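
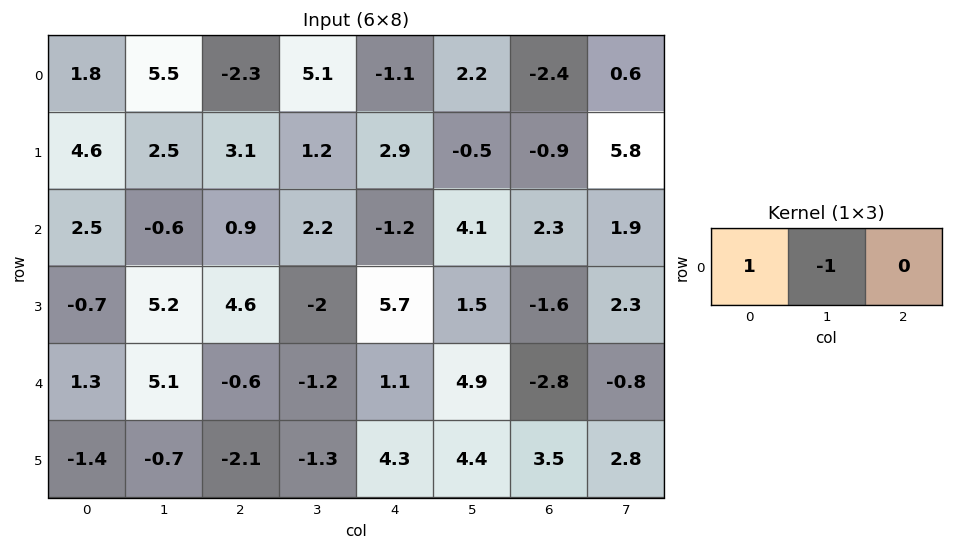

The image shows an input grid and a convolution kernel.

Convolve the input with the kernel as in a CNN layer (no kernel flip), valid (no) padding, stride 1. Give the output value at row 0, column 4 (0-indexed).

The receptive field on the input at this output position is [-1.1 2.2 -2.4]. Elementwise product with the kernel and sum: -1.1·1 + 2.2·-1.

-3.3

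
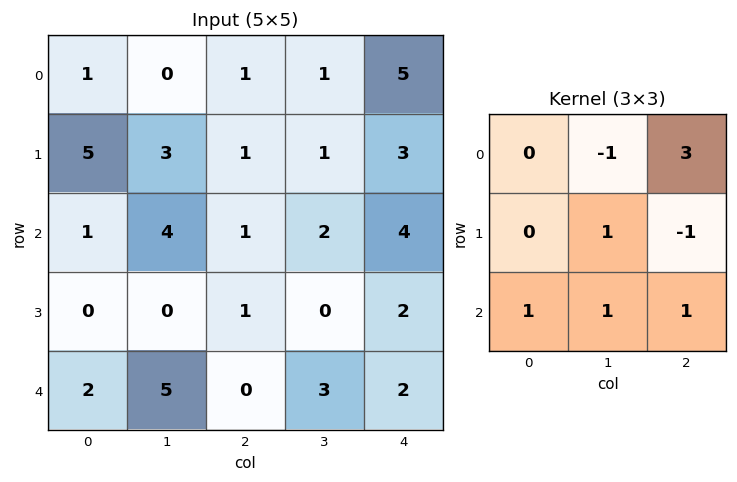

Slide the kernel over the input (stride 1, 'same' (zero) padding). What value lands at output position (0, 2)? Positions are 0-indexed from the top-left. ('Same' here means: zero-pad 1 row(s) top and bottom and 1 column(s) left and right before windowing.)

5

The receptive field on the zero-padded input at this output position is [0 0 0 / 0 1 1 / 3 1 1]. Elementwise product with the kernel and sum: 0·-1 + 0·3 + 1·1 + 1·-1 + 3·1 + 1·1 + 1·1.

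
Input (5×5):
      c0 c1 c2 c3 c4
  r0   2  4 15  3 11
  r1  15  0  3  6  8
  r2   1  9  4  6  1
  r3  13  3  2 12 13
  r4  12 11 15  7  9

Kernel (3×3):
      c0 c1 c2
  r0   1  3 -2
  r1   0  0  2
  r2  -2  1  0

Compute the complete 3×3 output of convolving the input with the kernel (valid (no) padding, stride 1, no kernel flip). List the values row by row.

Output[0,0]: The receptive field on the input at this output position is [2 4 15 / 15 0 3 / 1 9 4]. Elementwise product with the kernel and sum: 2·1 + 4·3 + 15·-2 + 3·2 + 1·-2 + 9·1.
Output[0,1]: The receptive field on the input at this output position is [4 15 3 / 0 3 6 / 9 4 6]. Elementwise product with the kernel and sum: 4·1 + 15·3 + 3·-2 + 6·2 + 9·-2 + 4·1.

-3 41 16
-6 5 15
11 26 23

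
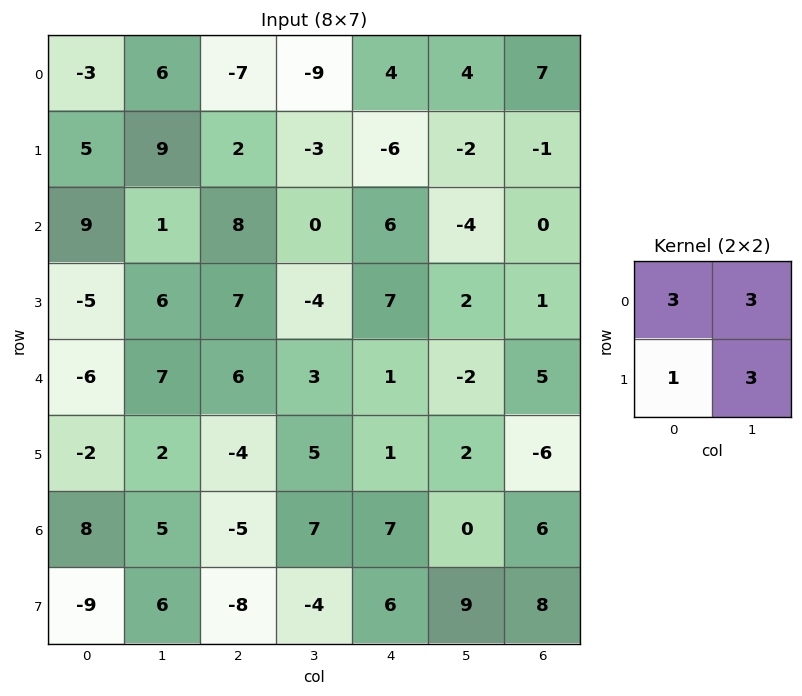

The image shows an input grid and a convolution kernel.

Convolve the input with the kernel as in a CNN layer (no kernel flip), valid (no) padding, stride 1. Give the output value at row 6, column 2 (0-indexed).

The receptive field on the input at this output position is [-5 7 / -8 -4]. Elementwise product with the kernel and sum: -5·3 + 7·3 + -8·1 + -4·3.

-14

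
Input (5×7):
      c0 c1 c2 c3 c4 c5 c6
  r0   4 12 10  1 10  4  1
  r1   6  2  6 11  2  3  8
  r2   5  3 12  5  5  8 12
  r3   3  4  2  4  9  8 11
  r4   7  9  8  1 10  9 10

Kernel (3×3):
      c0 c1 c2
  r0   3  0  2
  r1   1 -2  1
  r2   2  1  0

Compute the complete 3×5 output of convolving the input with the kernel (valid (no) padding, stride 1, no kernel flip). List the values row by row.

53 57 65 36 54
51 22 37 59 49
59 49 66 37 72

Output[0,0]: The receptive field on the input at this output position is [4 12 10 / 6 2 6 / 5 3 12]. Elementwise product with the kernel and sum: 4·3 + 10·2 + 6·1 + 2·-2 + 6·1 + 5·2 + 3·1.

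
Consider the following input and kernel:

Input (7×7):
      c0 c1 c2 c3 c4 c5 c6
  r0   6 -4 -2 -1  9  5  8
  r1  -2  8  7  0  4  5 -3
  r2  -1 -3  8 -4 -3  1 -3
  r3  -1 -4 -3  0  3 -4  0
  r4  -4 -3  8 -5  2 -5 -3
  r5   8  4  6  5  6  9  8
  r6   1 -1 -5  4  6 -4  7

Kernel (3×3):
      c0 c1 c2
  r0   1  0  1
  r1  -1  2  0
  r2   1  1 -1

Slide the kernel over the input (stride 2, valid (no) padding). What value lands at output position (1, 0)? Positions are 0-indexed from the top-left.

-15

The receptive field on the input at this output position is [-1 -3 8 / -1 -4 -3 / -4 -3 8]. Elementwise product with the kernel and sum: -1·1 + 8·1 + -1·-1 + -4·2 + -4·1 + -3·1 + 8·-1.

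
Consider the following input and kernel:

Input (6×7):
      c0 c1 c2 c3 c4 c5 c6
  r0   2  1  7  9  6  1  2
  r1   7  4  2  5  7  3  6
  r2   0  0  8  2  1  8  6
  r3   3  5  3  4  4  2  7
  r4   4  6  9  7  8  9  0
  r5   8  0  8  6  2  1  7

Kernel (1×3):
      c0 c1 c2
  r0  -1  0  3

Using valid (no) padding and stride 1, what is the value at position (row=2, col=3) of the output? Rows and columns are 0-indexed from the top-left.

22

The receptive field on the input at this output position is [2 1 8]. Elementwise product with the kernel and sum: 2·-1 + 8·3.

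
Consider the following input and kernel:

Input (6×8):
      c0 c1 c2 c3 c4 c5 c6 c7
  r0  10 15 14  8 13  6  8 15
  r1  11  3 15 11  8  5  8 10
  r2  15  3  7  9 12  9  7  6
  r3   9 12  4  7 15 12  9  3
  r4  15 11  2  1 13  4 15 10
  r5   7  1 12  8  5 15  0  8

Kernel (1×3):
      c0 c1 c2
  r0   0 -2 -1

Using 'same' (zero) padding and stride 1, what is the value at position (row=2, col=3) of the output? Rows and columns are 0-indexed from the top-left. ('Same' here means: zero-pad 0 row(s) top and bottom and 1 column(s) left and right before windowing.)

The receptive field on the zero-padded input at this output position is [7 9 12]. Elementwise product with the kernel and sum: 9·-2 + 12·-1.

-30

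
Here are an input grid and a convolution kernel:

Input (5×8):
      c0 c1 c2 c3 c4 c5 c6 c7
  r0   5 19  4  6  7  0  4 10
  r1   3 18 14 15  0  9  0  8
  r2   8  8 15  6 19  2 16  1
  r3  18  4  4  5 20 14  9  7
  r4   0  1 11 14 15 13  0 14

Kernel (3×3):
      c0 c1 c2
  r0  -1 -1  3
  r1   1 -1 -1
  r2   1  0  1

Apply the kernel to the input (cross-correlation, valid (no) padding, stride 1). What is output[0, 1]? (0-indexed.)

The receptive field on the input at this output position is [19 4 6 / 18 14 15 / 8 15 6]. Elementwise product with the kernel and sum: 19·-1 + 4·-1 + 6·3 + 18·1 + 14·-1 + 15·-1 + 8·1 + 6·1.

-2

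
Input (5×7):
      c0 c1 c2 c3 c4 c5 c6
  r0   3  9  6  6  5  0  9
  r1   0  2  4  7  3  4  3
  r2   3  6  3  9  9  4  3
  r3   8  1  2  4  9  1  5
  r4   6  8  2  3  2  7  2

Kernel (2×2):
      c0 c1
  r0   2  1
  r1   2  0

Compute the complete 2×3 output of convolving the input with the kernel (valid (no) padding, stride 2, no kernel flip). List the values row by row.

15 26 16
28 19 40

Output[0,0]: The receptive field on the input at this output position is [3 9 / 0 2]. Elementwise product with the kernel and sum: 3·2 + 9·1 + 0·2.
Output[0,1]: The receptive field on the input at this output position is [6 6 / 4 7]. Elementwise product with the kernel and sum: 6·2 + 6·1 + 4·2.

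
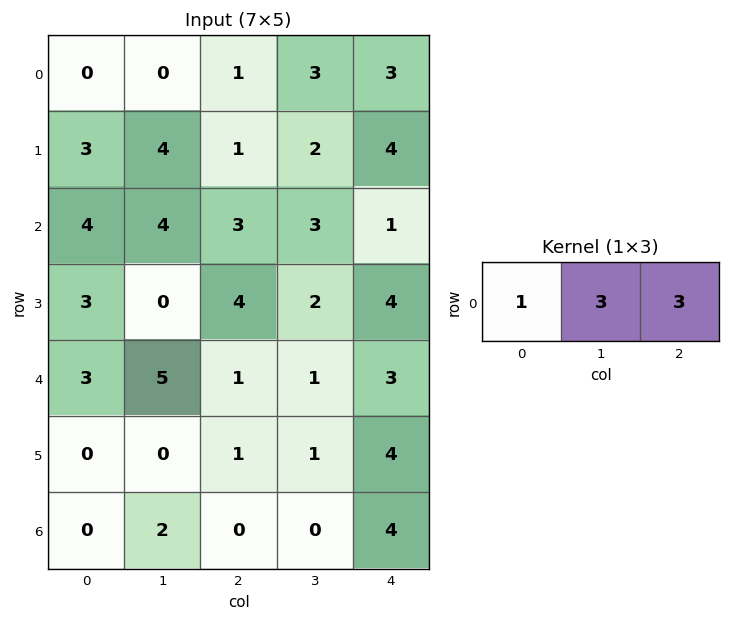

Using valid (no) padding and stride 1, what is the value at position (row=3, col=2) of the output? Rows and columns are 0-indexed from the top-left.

The receptive field on the input at this output position is [4 2 4]. Elementwise product with the kernel and sum: 4·1 + 2·3 + 4·3.

22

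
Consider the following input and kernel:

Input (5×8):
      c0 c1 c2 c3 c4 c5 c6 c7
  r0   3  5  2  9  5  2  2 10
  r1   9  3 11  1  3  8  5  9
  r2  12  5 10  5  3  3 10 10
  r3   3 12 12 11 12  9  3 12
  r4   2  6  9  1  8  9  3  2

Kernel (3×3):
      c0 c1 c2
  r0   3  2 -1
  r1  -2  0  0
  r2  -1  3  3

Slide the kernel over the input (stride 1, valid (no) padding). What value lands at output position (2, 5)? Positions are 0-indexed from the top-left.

7

The receptive field on the input at this output position is [3 10 10 / 9 3 12 / 9 3 2]. Elementwise product with the kernel and sum: 3·3 + 10·2 + 10·-1 + 9·-2 + 9·-1 + 3·3 + 2·3.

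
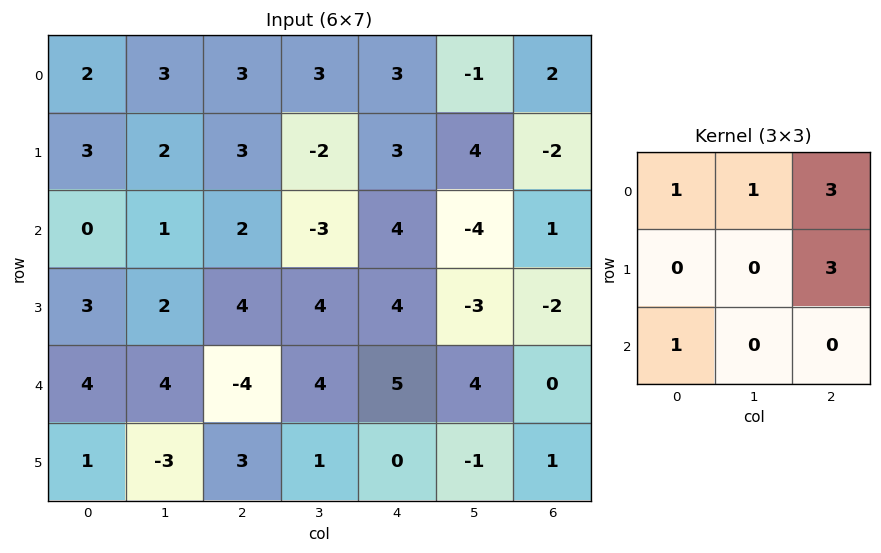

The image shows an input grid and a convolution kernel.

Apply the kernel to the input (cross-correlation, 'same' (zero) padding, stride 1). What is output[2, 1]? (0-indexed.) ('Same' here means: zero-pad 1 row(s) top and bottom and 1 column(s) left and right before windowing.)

23

The receptive field on the zero-padded input at this output position is [3 2 3 / 0 1 2 / 3 2 4]. Elementwise product with the kernel and sum: 3·1 + 2·1 + 3·3 + 2·3 + 3·1.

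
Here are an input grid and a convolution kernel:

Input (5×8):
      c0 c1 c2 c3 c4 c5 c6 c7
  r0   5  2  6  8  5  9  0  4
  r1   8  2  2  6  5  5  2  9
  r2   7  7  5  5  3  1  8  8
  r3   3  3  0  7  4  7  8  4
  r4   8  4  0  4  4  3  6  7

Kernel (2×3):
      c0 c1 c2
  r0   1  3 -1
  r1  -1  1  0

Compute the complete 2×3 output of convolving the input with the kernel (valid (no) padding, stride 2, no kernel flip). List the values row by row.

-1 29 32
23 24 1

Output[0,0]: The receptive field on the input at this output position is [5 2 6 / 8 2 2]. Elementwise product with the kernel and sum: 5·1 + 2·3 + 6·-1 + 8·-1 + 2·1.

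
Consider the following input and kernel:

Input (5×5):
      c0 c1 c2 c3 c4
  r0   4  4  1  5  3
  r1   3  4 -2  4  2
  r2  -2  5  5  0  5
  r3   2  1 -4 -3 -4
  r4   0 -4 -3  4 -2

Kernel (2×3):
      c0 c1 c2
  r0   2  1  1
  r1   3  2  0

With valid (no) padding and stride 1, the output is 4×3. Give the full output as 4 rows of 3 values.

30 22 12
12 35 17
14 10 -3
-7 -23 -16

Output[0,0]: The receptive field on the input at this output position is [4 4 1 / 3 4 -2]. Elementwise product with the kernel and sum: 4·2 + 4·1 + 1·1 + 3·3 + 4·2.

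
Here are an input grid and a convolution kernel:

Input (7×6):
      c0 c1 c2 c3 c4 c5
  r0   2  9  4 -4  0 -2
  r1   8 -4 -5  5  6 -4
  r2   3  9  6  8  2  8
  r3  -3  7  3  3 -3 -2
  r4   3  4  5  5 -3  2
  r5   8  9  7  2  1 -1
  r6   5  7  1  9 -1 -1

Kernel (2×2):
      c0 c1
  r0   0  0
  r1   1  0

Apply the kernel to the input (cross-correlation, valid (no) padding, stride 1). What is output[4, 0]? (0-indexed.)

The receptive field on the input at this output position is [3 4 / 8 9]. Elementwise product with the kernel and sum: 8·1.

8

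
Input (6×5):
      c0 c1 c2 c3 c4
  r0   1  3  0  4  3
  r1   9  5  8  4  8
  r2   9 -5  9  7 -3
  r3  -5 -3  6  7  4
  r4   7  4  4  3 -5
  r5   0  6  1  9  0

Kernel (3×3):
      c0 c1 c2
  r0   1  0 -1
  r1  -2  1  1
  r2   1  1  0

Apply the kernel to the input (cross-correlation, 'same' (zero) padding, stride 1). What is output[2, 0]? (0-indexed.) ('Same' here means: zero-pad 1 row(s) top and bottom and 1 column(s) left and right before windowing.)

-6

The receptive field on the zero-padded input at this output position is [0 9 5 / 0 9 -5 / 0 -5 -3]. Elementwise product with the kernel and sum: 0·1 + 5·-1 + 0·-2 + 9·1 + -5·1 + 0·1 + -5·1.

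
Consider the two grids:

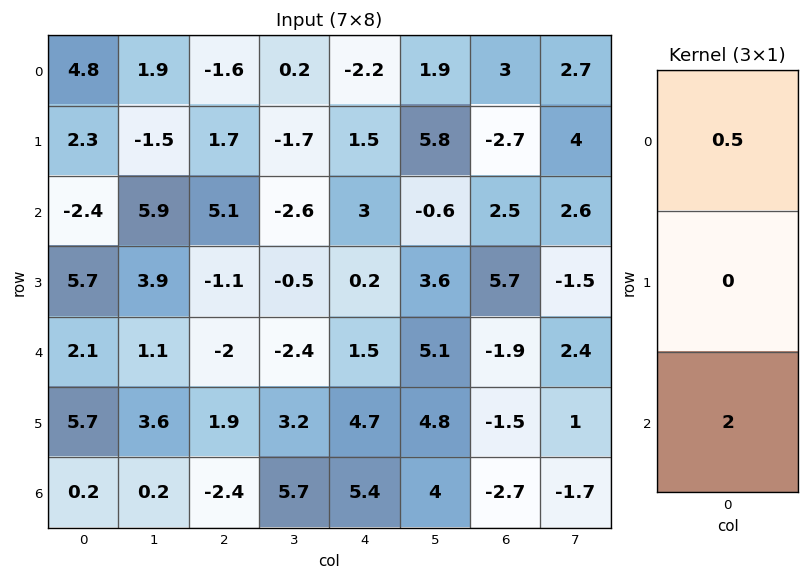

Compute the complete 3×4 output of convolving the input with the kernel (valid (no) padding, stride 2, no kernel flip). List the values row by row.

Output[0,0]: The receptive field on the input at this output position is [4.8 / 2.3 / -2.4]. Elementwise product with the kernel and sum: 4.8·0.5 + -2.4·2.
Output[0,1]: The receptive field on the input at this output position is [-1.6 / 1.7 / 5.1]. Elementwise product with the kernel and sum: -1.6·0.5 + 5.1·2.

-2.4 9.4 4.9 6.5
3 -1.45 4.5 -2.55
1.45 -5.8 11.55 -6.35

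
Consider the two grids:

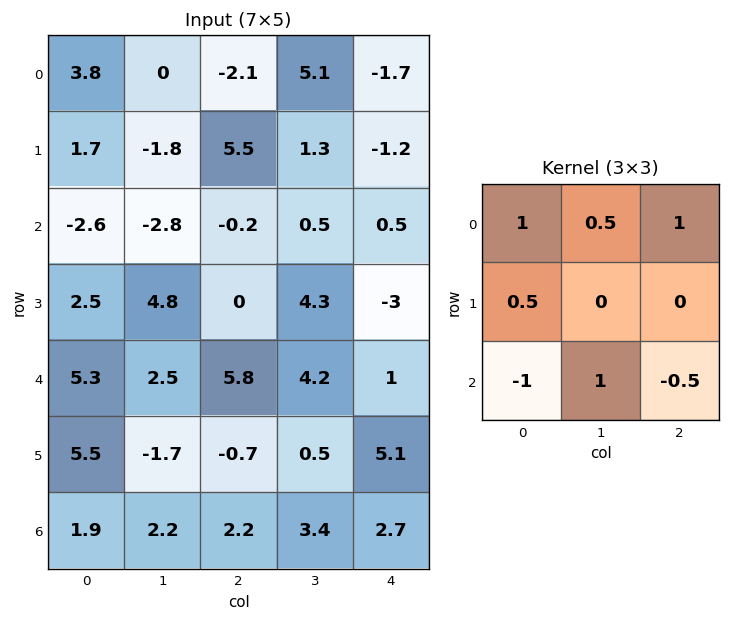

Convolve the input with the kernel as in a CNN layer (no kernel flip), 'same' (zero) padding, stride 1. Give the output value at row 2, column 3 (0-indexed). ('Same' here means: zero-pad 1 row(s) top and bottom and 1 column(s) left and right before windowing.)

The receptive field on the zero-padded input at this output position is [5.5 1.3 -1.2 / -0.2 0.5 0.5 / 0 4.3 -3]. Elementwise product with the kernel and sum: 5.5·1 + 1.3·0.5 + -1.2·1 + -0.2·0.5 + 0·-1 + 4.3·1 + -3·-0.5.

10.65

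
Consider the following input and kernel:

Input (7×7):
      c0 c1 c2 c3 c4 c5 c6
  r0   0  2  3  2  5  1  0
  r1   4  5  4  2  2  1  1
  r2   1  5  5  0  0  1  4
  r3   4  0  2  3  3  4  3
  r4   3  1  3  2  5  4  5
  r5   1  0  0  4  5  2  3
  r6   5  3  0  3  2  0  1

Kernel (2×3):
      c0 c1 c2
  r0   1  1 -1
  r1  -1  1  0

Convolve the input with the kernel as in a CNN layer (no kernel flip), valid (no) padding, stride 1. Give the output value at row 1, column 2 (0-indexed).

-1

The receptive field on the input at this output position is [4 2 2 / 5 0 0]. Elementwise product with the kernel and sum: 4·1 + 2·1 + 2·-1 + 5·-1 + 0·1.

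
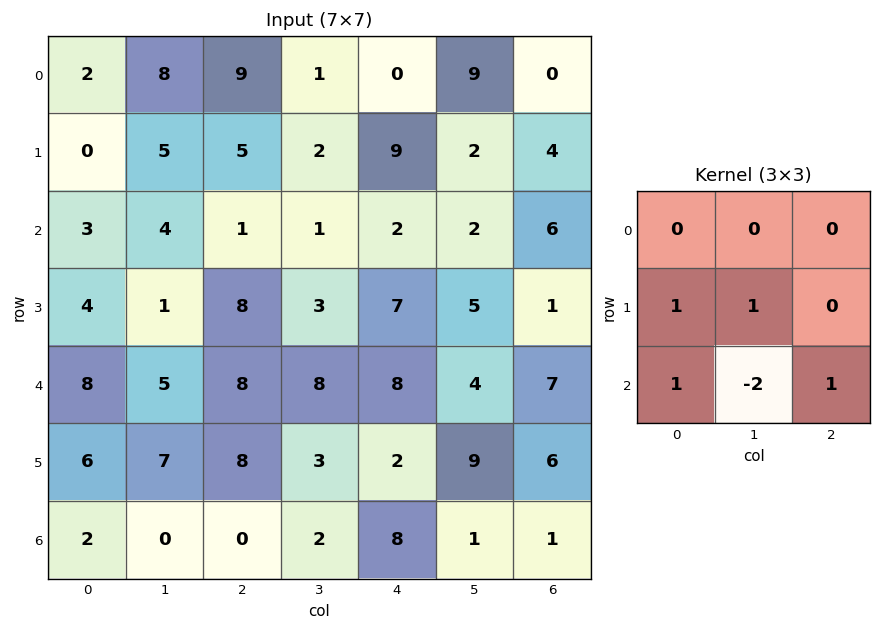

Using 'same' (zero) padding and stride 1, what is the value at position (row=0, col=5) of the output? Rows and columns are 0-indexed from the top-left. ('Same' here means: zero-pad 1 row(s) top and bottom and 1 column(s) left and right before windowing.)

The receptive field on the zero-padded input at this output position is [0 0 0 / 0 9 0 / 9 2 4]. Elementwise product with the kernel and sum: 0·1 + 9·1 + 9·1 + 2·-2 + 4·1.

18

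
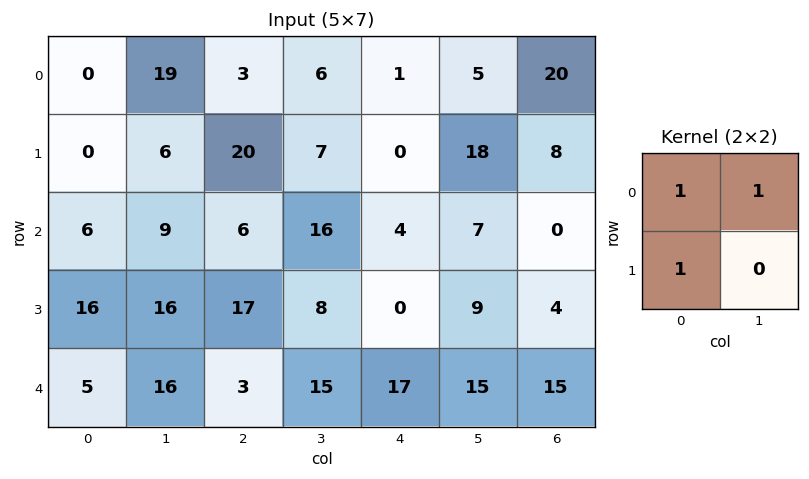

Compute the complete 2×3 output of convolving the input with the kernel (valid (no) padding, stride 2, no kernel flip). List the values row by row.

Output[0,0]: The receptive field on the input at this output position is [0 19 / 0 6]. Elementwise product with the kernel and sum: 0·1 + 19·1 + 0·1.
Output[0,1]: The receptive field on the input at this output position is [3 6 / 20 7]. Elementwise product with the kernel and sum: 3·1 + 6·1 + 20·1.

19 29 6
31 39 11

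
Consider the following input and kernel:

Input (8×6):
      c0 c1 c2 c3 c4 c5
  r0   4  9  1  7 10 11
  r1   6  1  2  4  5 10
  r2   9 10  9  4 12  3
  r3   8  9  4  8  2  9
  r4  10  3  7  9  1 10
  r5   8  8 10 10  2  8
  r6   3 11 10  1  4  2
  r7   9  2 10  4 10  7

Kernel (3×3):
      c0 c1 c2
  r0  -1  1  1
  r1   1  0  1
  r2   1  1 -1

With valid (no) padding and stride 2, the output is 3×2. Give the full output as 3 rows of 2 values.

Output[0,0]: The receptive field on the input at this output position is [4 9 1 / 6 1 2 / 9 10 9]. Elementwise product with the kernel and sum: 4·-1 + 9·1 + 1·1 + 6·1 + 2·1 + 9·1 + 10·1 + 9·-1.

24 24
28 28
22 22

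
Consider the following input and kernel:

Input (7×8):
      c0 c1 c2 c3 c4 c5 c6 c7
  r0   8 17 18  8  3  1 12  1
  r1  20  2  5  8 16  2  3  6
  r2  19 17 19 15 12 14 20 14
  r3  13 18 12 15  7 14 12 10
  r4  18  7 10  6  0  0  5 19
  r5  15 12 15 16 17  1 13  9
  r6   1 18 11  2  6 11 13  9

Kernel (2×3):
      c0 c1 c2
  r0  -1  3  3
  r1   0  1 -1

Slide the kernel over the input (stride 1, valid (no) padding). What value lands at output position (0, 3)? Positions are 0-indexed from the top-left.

18

The receptive field on the input at this output position is [8 3 1 / 8 16 2]. Elementwise product with the kernel and sum: 8·-1 + 3·3 + 1·3 + 16·1 + 2·-1.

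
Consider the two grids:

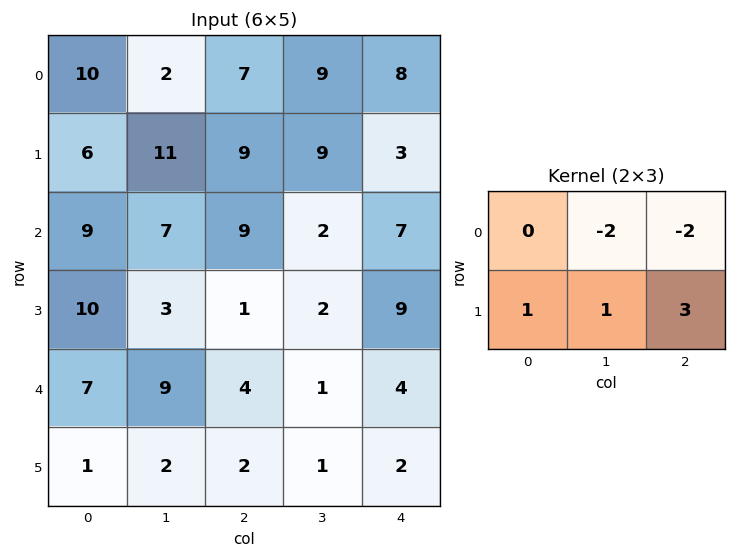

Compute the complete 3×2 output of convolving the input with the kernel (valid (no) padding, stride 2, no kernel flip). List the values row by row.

Output[0,0]: The receptive field on the input at this output position is [10 2 7 / 6 11 9]. Elementwise product with the kernel and sum: 2·-2 + 7·-2 + 6·1 + 11·1 + 9·3.
Output[0,1]: The receptive field on the input at this output position is [7 9 8 / 9 9 3]. Elementwise product with the kernel and sum: 9·-2 + 8·-2 + 9·1 + 9·1 + 3·3.

26 -7
-16 12
-17 -1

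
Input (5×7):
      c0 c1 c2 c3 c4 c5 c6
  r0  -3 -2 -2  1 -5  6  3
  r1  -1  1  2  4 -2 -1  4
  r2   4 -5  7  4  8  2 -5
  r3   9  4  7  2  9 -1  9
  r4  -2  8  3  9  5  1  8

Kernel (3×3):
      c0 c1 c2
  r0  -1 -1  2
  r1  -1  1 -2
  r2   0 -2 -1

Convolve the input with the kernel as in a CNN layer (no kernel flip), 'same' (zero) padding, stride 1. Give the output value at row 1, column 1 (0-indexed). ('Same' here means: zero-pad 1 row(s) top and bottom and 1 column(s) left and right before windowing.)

The receptive field on the zero-padded input at this output position is [-3 -2 -2 / -1 1 2 / 4 -5 7]. Elementwise product with the kernel and sum: -3·-1 + -2·-1 + -2·2 + -1·-1 + 1·1 + 2·-2 + -5·-2 + 7·-1.

2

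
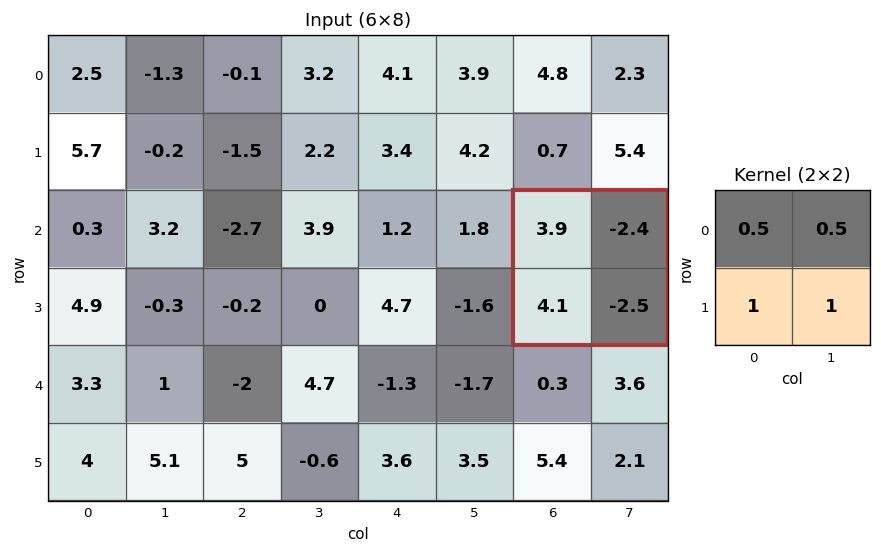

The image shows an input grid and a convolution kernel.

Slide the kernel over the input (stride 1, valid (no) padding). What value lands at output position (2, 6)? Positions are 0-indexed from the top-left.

2.35

The receptive field on the input at this output position is [3.9 -2.4 / 4.1 -2.5]. Elementwise product with the kernel and sum: 3.9·0.5 + -2.4·0.5 + 4.1·1 + -2.5·1.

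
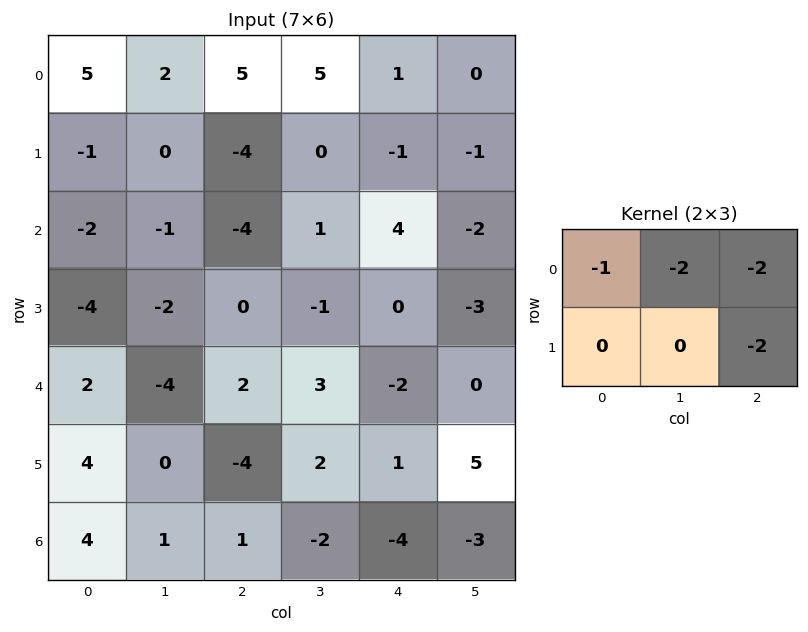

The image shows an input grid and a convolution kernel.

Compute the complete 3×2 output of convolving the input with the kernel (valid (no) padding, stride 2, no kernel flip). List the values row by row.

-11 -15
12 -6
10 -6

Output[0,0]: The receptive field on the input at this output position is [5 2 5 / -1 0 -4]. Elementwise product with the kernel and sum: 5·-1 + 2·-2 + 5·-2 + -4·-2.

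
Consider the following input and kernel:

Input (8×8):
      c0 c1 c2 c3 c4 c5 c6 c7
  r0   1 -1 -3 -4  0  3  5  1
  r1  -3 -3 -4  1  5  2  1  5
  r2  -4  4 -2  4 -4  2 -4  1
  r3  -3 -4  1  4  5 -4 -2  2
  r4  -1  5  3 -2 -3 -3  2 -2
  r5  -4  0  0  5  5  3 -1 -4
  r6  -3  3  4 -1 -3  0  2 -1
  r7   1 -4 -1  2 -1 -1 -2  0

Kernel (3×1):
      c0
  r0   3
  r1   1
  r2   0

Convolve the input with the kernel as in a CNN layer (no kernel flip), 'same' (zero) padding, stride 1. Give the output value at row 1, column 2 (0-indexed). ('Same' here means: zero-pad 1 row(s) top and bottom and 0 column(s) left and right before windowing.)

The receptive field on the zero-padded input at this output position is [-3 / -4 / -2]. Elementwise product with the kernel and sum: -3·3 + -4·1.

-13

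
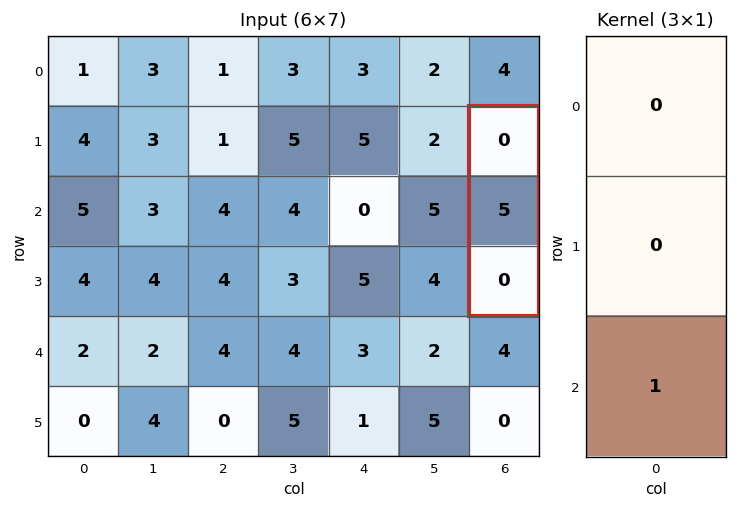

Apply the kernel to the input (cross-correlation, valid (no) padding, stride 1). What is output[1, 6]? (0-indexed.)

0

The receptive field on the input at this output position is [0 / 5 / 0]. Elementwise product with the kernel and sum: 0·1.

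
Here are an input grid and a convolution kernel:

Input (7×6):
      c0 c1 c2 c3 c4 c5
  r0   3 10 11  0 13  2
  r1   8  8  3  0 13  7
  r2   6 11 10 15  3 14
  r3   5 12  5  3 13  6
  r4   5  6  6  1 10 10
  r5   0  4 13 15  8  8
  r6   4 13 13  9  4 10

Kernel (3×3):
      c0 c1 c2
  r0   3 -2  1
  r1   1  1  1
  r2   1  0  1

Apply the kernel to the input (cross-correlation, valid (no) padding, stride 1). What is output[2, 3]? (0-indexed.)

86

The receptive field on the input at this output position is [15 3 14 / 3 13 6 / 1 10 10]. Elementwise product with the kernel and sum: 15·3 + 3·-2 + 14·1 + 3·1 + 13·1 + 6·1 + 1·1 + 10·1.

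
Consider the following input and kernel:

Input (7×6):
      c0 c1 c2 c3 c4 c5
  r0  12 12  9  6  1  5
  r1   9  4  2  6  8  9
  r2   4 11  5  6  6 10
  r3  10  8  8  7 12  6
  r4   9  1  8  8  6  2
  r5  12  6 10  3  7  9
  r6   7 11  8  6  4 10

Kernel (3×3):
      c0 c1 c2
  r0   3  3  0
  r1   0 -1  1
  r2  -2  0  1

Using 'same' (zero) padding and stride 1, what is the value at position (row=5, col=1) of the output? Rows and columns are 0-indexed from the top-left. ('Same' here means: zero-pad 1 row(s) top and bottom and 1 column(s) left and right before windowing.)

28

The receptive field on the zero-padded input at this output position is [9 1 8 / 12 6 10 / 7 11 8]. Elementwise product with the kernel and sum: 9·3 + 1·3 + 6·-1 + 10·1 + 7·-2 + 8·1.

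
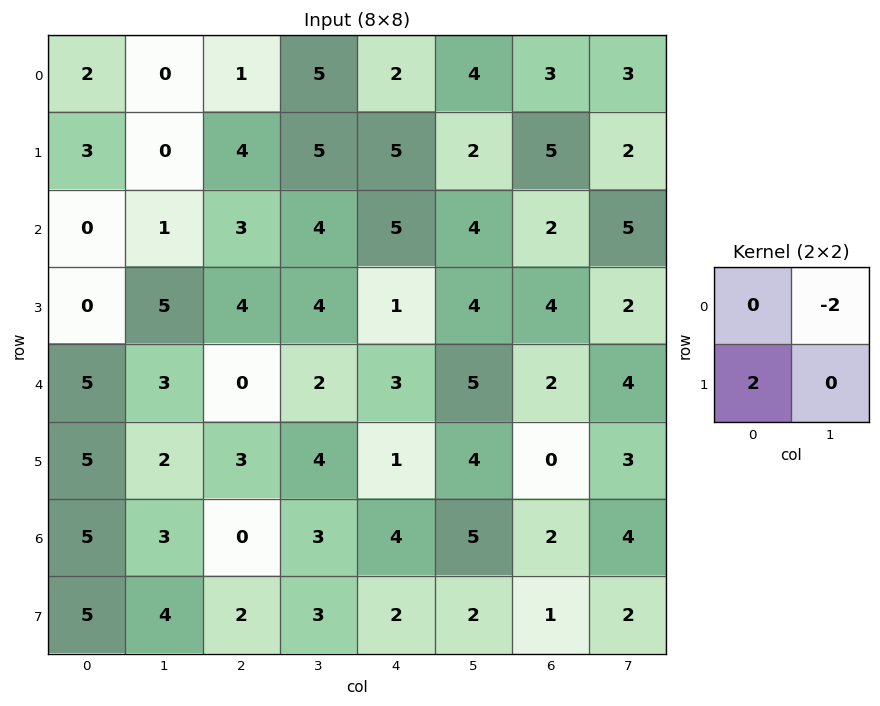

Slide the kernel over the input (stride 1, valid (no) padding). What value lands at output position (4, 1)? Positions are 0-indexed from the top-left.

4

The receptive field on the input at this output position is [3 0 / 2 3]. Elementwise product with the kernel and sum: 0·-2 + 2·2.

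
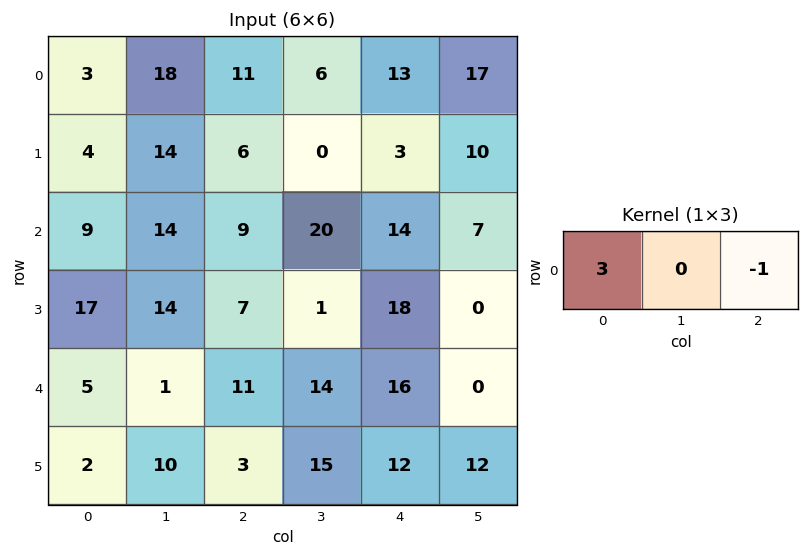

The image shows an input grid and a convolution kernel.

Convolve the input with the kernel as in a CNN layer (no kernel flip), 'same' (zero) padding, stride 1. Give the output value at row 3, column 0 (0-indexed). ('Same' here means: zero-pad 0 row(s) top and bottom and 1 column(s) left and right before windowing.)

-14

The receptive field on the zero-padded input at this output position is [0 17 14]. Elementwise product with the kernel and sum: 0·3 + 14·-1.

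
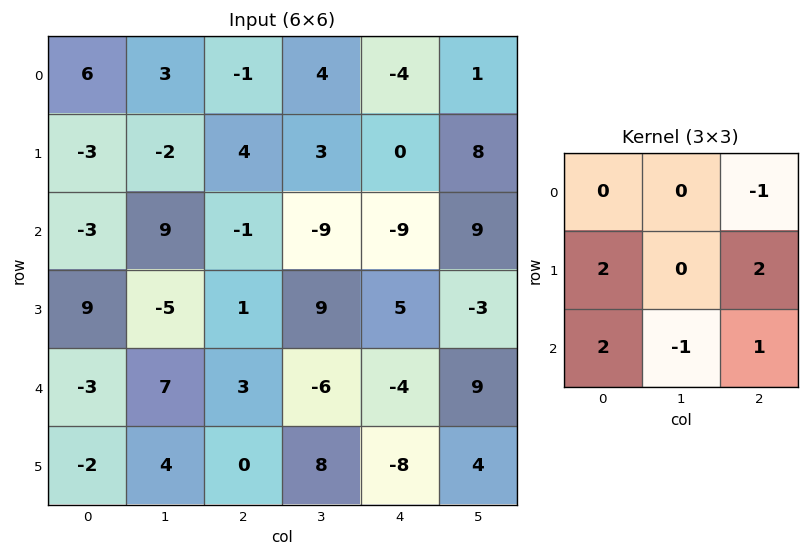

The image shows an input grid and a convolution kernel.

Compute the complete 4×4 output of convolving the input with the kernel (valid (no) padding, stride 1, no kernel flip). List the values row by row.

Output[0,0]: The receptive field on the input at this output position is [6 3 -1 / -3 -2 4 / -3 9 -1]. Elementwise product with the kernel and sum: -1·-1 + -3·2 + 4·2 + -3·2 + 9·-1 + -1·1.
Output[0,1]: The receptive field on the input at this output position is [3 -1 4 / -2 4 3 / 9 -1 -9]. Elementwise product with the kernel and sum: 4·-1 + -2·2 + 3·2 + 9·2 + -1·-1 + -9·1.

-13 8 10 21
12 -5 -22 2
11 22 29 4
-9 9 -23 37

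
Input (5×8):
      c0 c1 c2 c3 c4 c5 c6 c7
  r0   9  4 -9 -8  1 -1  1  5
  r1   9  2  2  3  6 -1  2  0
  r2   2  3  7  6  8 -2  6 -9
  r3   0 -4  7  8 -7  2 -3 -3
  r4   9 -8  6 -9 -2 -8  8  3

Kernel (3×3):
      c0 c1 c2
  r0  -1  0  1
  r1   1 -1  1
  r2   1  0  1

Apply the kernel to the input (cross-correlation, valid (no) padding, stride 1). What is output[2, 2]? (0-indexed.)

The receptive field on the input at this output position is [7 6 8 / 7 8 -7 / 6 -9 -2]. Elementwise product with the kernel and sum: 7·-1 + 8·1 + 7·1 + 8·-1 + -7·1 + 6·1 + -2·1.

-3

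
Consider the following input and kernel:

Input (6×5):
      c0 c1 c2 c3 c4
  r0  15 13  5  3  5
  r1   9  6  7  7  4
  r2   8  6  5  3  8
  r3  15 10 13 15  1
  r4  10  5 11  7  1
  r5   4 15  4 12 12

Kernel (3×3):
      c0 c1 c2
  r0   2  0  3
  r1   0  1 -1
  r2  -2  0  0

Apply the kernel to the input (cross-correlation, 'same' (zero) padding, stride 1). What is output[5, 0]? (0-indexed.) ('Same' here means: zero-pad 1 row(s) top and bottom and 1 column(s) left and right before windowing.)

4

The receptive field on the zero-padded input at this output position is [0 10 5 / 0 4 15 / 0 0 0]. Elementwise product with the kernel and sum: 0·2 + 5·3 + 4·1 + 15·-1 + 0·-2.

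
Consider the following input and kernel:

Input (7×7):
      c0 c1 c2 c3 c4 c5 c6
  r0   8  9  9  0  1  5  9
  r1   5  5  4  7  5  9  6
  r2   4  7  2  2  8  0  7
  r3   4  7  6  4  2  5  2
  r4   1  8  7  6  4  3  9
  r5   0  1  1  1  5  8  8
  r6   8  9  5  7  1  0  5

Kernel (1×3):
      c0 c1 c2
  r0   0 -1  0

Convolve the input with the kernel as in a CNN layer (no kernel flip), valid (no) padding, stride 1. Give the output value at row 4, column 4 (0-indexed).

-3

The receptive field on the input at this output position is [4 3 9]. Elementwise product with the kernel and sum: 3·-1.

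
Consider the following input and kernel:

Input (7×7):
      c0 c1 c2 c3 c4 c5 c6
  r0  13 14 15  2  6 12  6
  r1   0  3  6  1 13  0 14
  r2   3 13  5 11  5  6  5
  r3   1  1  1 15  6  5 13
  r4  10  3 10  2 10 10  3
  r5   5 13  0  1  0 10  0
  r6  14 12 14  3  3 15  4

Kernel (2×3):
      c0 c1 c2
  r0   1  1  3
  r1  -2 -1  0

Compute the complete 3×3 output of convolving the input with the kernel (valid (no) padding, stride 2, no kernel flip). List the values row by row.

69 22 10
28 14 9
20 41 19

Output[0,0]: The receptive field on the input at this output position is [13 14 15 / 0 3 6]. Elementwise product with the kernel and sum: 13·1 + 14·1 + 15·3 + 0·-2 + 3·-1.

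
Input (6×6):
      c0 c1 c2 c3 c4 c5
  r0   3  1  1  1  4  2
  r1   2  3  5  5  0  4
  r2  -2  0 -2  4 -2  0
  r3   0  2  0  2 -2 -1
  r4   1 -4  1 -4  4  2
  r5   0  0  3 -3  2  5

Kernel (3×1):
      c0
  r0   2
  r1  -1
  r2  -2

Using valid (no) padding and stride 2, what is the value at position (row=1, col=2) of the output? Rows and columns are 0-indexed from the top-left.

The receptive field on the input at this output position is [-2 / -2 / 4]. Elementwise product with the kernel and sum: -2·2 + -2·-1 + 4·-2.

-10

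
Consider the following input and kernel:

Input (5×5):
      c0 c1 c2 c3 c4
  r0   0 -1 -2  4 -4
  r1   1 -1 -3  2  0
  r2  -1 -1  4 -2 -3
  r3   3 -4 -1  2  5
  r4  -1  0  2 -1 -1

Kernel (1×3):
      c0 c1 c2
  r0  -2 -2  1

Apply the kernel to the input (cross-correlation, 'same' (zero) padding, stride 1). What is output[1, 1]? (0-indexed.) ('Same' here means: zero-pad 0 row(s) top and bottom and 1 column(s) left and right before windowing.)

The receptive field on the zero-padded input at this output position is [1 -1 -3]. Elementwise product with the kernel and sum: 1·-2 + -1·-2 + -3·1.

-3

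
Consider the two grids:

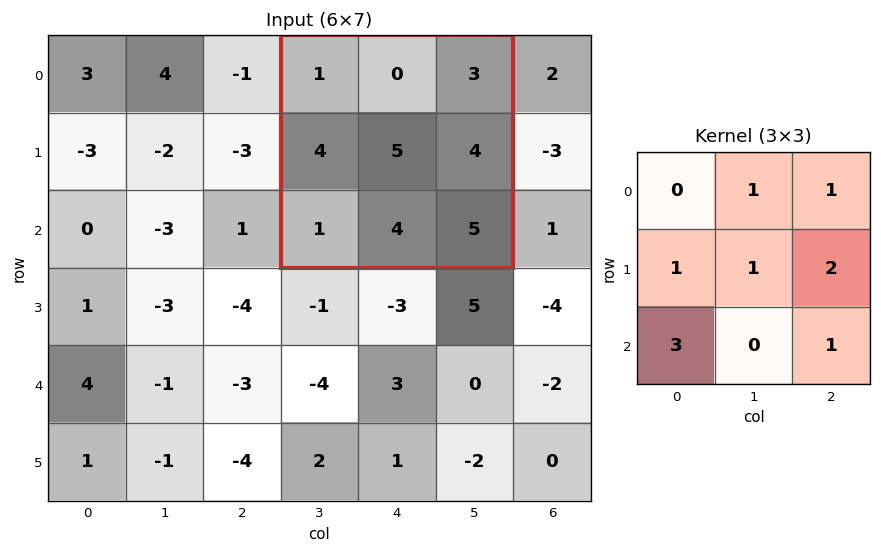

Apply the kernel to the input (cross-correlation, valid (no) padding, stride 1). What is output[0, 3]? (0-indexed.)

28

The receptive field on the input at this output position is [1 0 3 / 4 5 4 / 1 4 5]. Elementwise product with the kernel and sum: 0·1 + 3·1 + 4·1 + 5·1 + 4·2 + 1·3 + 5·1.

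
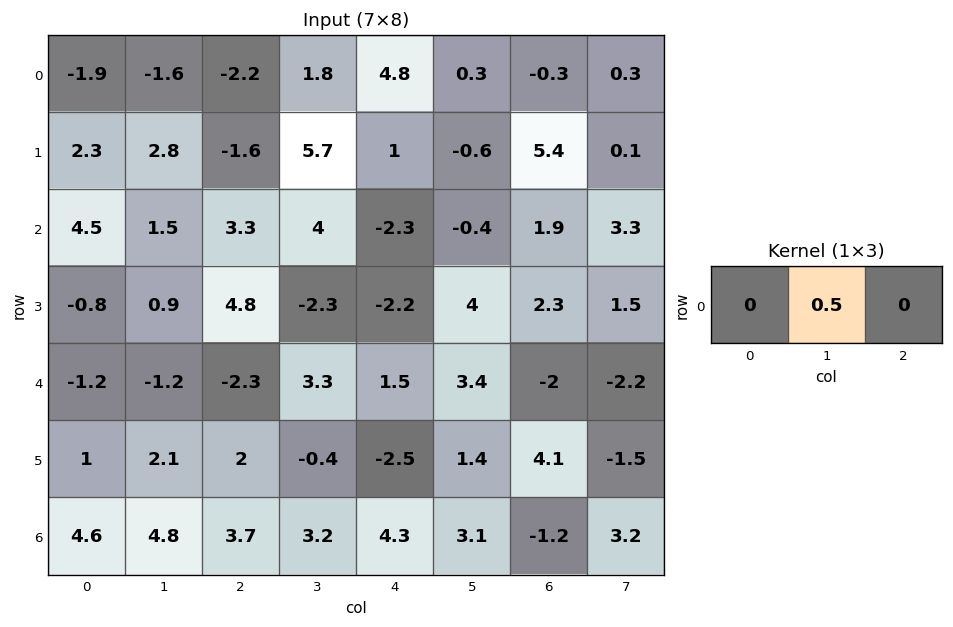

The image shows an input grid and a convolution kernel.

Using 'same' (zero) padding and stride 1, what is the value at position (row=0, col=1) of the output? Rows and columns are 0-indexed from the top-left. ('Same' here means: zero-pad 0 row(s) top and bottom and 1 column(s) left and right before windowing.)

The receptive field on the zero-padded input at this output position is [-1.9 -1.6 -2.2]. Elementwise product with the kernel and sum: -1.6·0.5.

-0.8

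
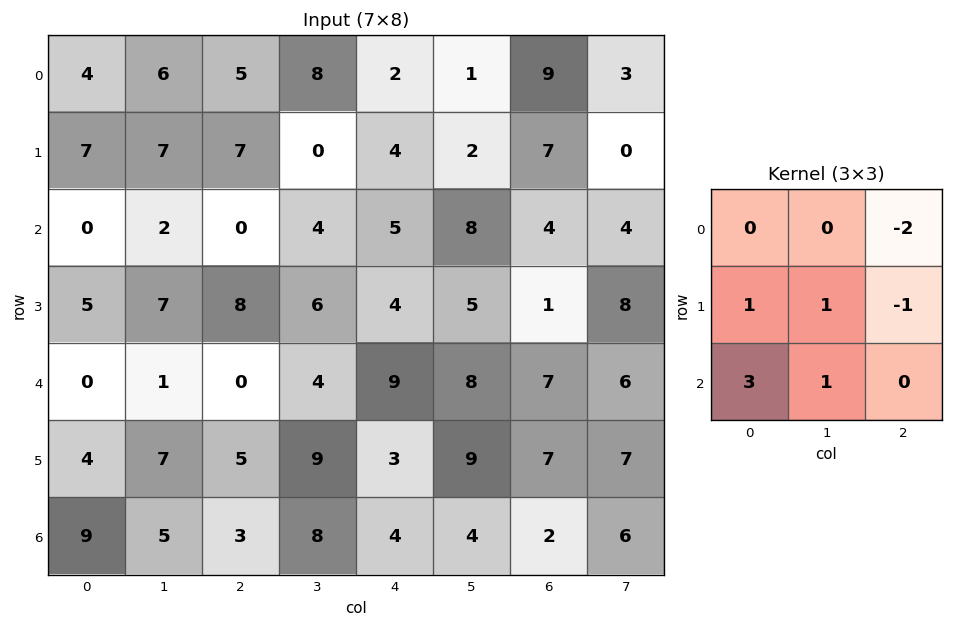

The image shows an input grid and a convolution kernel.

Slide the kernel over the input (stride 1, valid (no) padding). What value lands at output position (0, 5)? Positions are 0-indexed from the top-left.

31

The receptive field on the input at this output position is [1 9 3 / 2 7 0 / 8 4 4]. Elementwise product with the kernel and sum: 3·-2 + 2·1 + 7·1 + 0·-1 + 8·3 + 4·1.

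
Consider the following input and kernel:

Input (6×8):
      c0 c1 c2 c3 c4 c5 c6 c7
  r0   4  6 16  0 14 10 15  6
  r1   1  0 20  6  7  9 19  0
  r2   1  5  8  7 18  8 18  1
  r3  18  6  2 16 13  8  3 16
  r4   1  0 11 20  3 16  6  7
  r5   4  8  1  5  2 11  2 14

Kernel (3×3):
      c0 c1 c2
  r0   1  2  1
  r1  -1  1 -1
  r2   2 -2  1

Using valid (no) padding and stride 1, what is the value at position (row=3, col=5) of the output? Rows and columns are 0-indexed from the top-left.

The receptive field on the input at this output position is [8 3 16 / 16 6 7 / 11 2 14]. Elementwise product with the kernel and sum: 8·1 + 3·2 + 16·1 + 16·-1 + 6·1 + 7·-1 + 11·2 + 2·-2 + 14·1.

45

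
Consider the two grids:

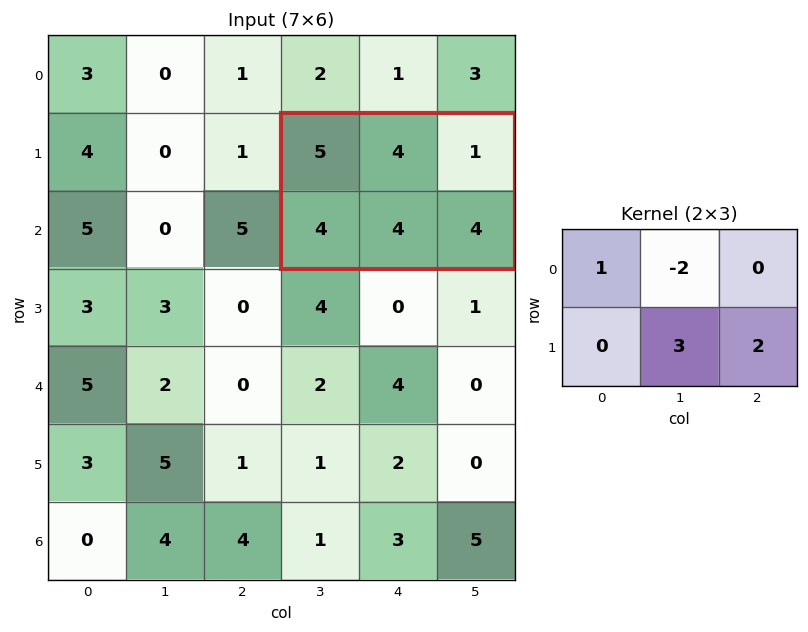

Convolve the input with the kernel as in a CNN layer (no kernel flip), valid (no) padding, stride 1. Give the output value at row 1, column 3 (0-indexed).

17

The receptive field on the input at this output position is [5 4 1 / 4 4 4]. Elementwise product with the kernel and sum: 5·1 + 4·-2 + 4·3 + 4·2.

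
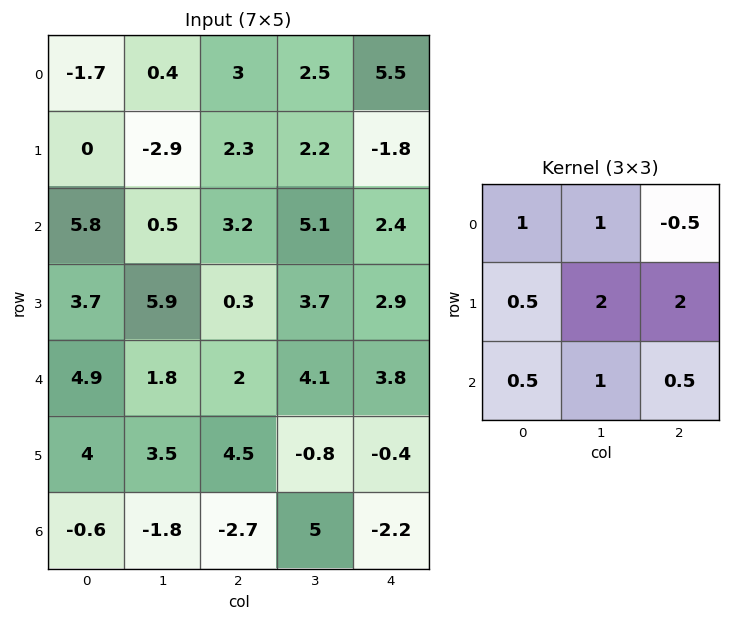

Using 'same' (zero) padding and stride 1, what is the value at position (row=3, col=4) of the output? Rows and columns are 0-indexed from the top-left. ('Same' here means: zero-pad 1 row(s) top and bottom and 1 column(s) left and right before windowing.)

The receptive field on the zero-padded input at this output position is [5.1 2.4 0 / 3.7 2.9 0 / 4.1 3.8 0]. Elementwise product with the kernel and sum: 5.1·1 + 2.4·1 + 0·-0.5 + 3.7·0.5 + 2.9·2 + 0·2 + 4.1·0.5 + 3.8·1 + 0·0.5.

21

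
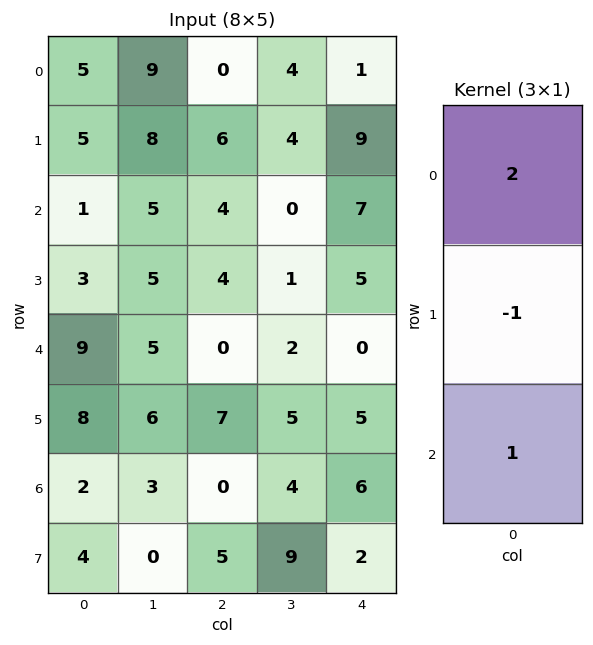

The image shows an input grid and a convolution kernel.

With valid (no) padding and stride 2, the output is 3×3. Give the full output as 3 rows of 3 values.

Output[0,0]: The receptive field on the input at this output position is [5 / 5 / 1]. Elementwise product with the kernel and sum: 5·2 + 5·-1 + 1·1.

6 -2 0
8 4 9
12 -7 1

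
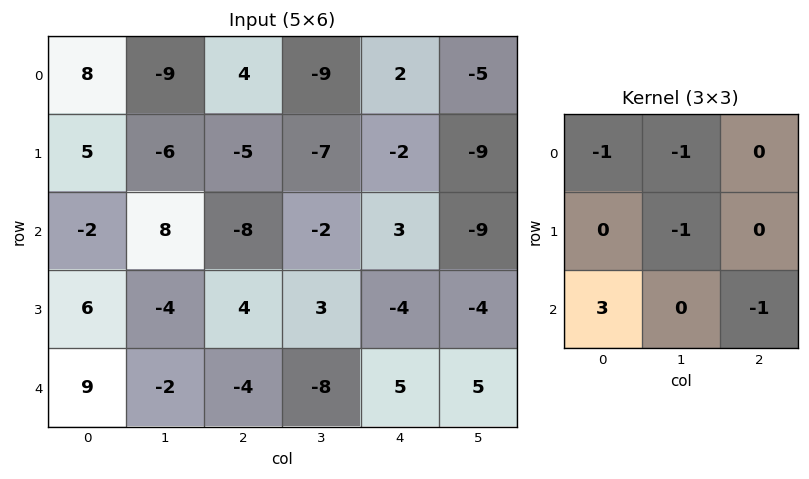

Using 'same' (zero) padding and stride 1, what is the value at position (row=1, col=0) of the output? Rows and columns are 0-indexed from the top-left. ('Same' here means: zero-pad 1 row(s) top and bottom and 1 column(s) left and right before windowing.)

-21

The receptive field on the zero-padded input at this output position is [0 8 -9 / 0 5 -6 / 0 -2 8]. Elementwise product with the kernel and sum: 0·-1 + 8·-1 + 5·-1 + 0·3 + 8·-1.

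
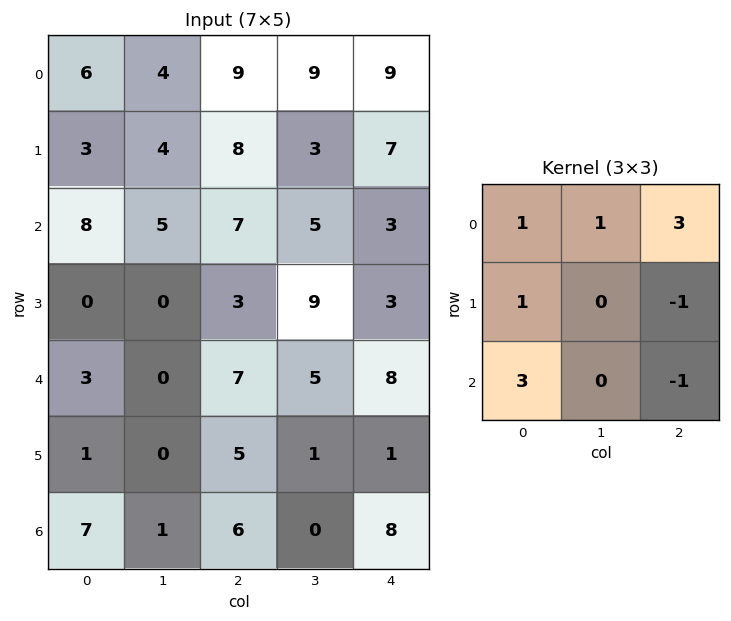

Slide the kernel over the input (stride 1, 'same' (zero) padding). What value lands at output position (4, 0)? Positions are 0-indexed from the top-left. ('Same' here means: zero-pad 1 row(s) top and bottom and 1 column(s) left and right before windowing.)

0

The receptive field on the zero-padded input at this output position is [0 0 0 / 0 3 0 / 0 1 0]. Elementwise product with the kernel and sum: 0·1 + 0·1 + 0·3 + 0·1 + 0·-1 + 0·3 + 0·-1.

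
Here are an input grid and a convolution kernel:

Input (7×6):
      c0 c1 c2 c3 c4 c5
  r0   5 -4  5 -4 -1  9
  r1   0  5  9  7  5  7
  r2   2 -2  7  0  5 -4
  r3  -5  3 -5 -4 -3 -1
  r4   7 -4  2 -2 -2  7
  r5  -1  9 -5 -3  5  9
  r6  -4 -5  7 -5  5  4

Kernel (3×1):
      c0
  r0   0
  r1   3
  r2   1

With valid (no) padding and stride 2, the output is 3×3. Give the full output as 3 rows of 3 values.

2 34 20
-8 -13 -11
-7 -8 20

Output[0,0]: The receptive field on the input at this output position is [5 / 0 / 2]. Elementwise product with the kernel and sum: 0·3 + 2·1.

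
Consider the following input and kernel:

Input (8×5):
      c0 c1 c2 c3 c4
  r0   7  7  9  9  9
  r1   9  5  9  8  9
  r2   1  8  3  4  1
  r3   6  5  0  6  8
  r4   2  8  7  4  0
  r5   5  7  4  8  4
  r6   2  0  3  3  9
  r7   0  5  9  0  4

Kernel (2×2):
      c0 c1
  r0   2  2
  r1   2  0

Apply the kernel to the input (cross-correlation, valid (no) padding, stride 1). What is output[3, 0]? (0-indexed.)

26

The receptive field on the input at this output position is [6 5 / 2 8]. Elementwise product with the kernel and sum: 6·2 + 5·2 + 2·2.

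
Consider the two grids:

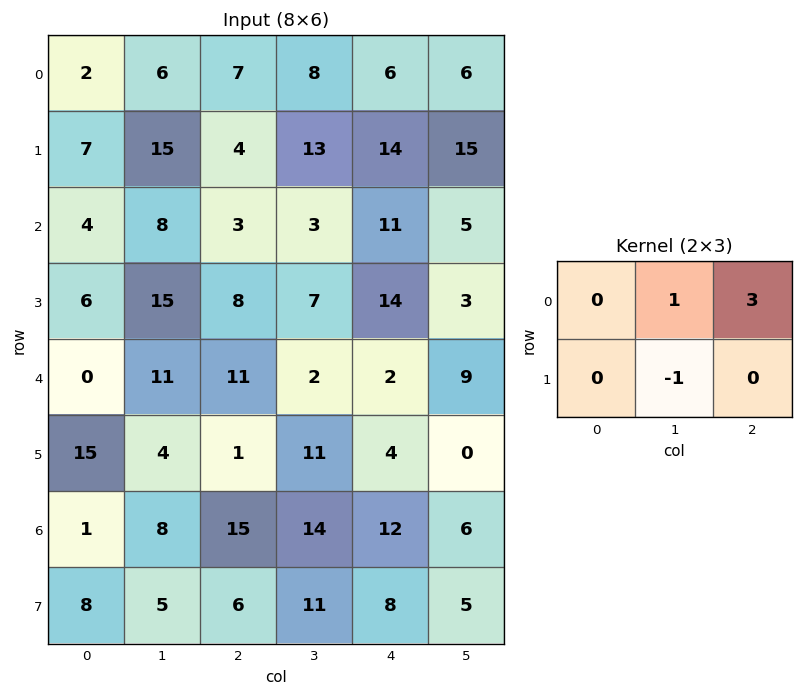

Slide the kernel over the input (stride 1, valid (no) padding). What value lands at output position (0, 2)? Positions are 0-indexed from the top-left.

13

The receptive field on the input at this output position is [7 8 6 / 4 13 14]. Elementwise product with the kernel and sum: 8·1 + 6·3 + 13·-1.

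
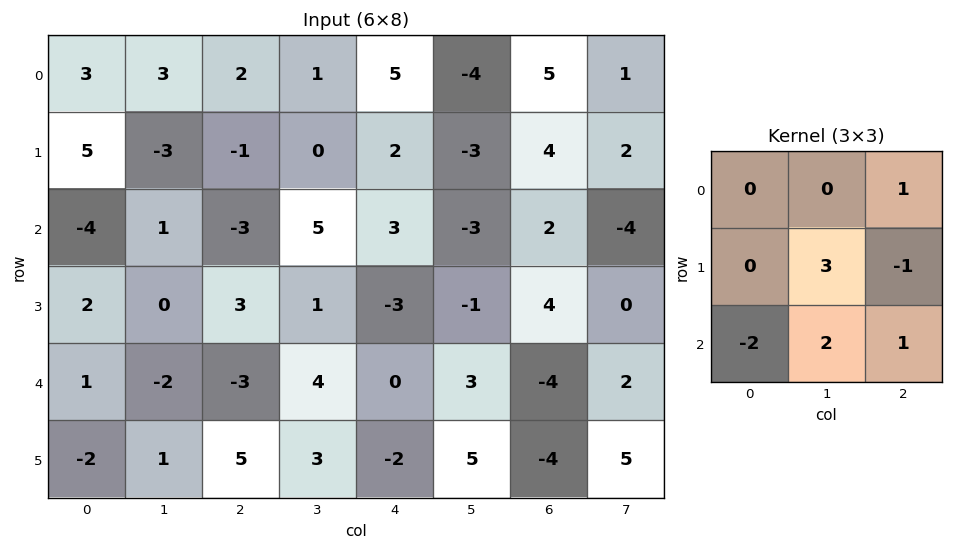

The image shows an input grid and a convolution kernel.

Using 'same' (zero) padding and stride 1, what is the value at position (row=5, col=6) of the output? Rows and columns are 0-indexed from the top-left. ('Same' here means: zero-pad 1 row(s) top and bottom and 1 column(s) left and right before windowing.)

The receptive field on the zero-padded input at this output position is [3 -4 2 / 5 -4 5 / 0 0 0]. Elementwise product with the kernel and sum: 2·1 + -4·3 + 5·-1 + 0·-2 + 0·2 + 0·1.

-15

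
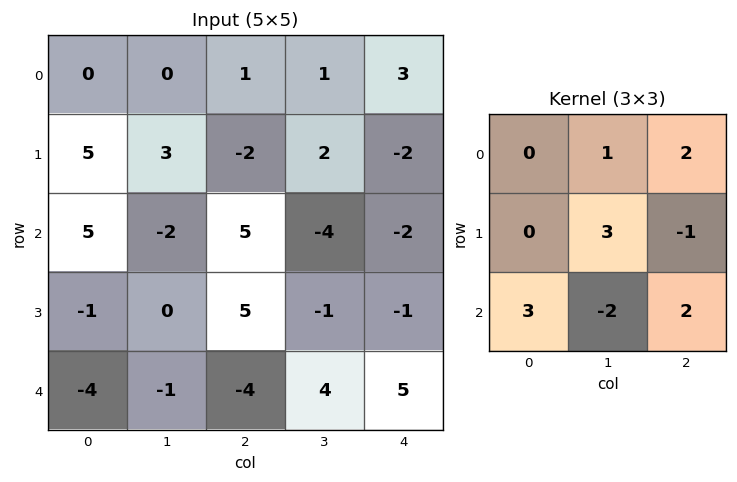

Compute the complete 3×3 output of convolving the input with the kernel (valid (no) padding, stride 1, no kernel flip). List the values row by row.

Output[0,0]: The receptive field on the input at this output position is [0 0 1 / 5 3 -2 / 5 -2 5]. Elementwise product with the kernel and sum: 0·1 + 1·2 + 3·3 + -2·-1 + 5·3 + -2·-2 + 5·2.
Output[0,1]: The receptive field on the input at this output position is [0 1 1 / 3 -2 2 / -2 5 -4]. Elementwise product with the kernel and sum: 1·1 + 1·2 + -2·3 + 2·-1 + -2·3 + 5·-2 + -4·2.

42 -29 34
-5 9 3
-15 26 -20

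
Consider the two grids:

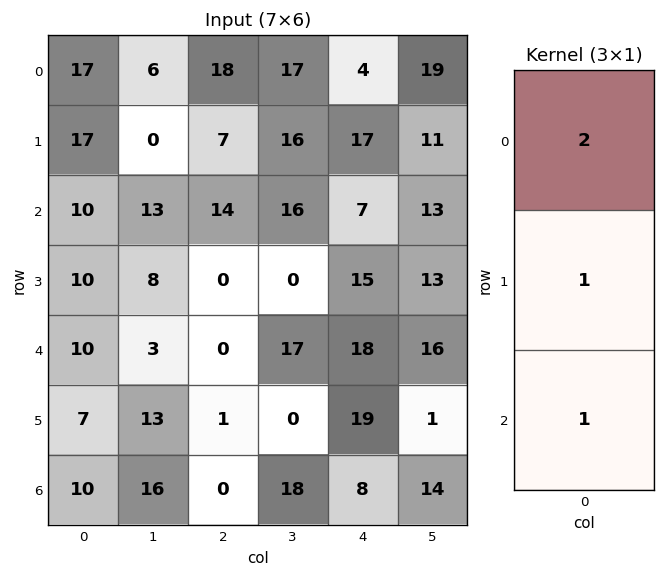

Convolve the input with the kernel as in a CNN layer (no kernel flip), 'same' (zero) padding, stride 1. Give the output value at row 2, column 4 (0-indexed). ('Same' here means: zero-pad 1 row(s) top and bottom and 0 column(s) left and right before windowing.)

56

The receptive field on the zero-padded input at this output position is [17 / 7 / 15]. Elementwise product with the kernel and sum: 17·2 + 7·1 + 15·1.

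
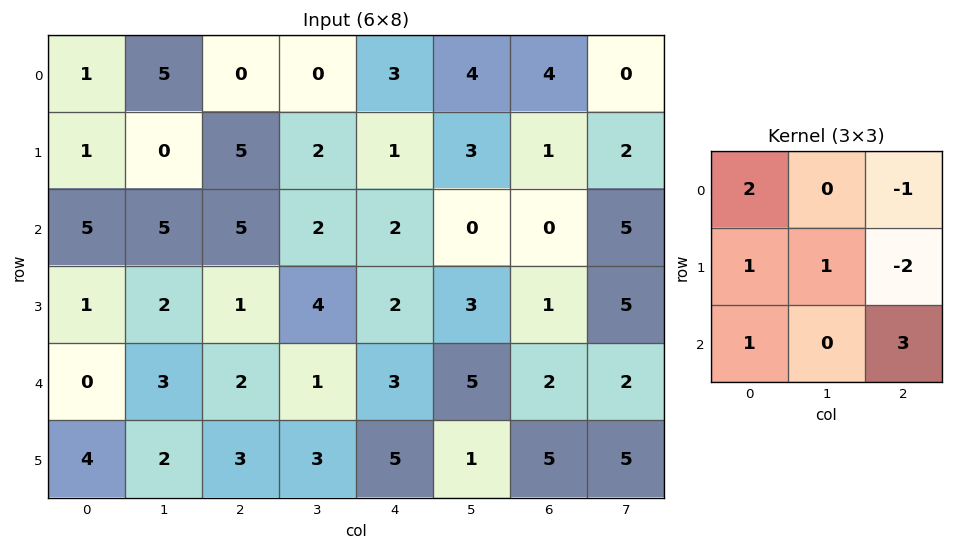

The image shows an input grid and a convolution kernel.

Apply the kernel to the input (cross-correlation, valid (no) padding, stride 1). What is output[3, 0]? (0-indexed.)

13

The receptive field on the input at this output position is [1 2 1 / 0 3 2 / 4 2 3]. Elementwise product with the kernel and sum: 1·2 + 1·-1 + 0·1 + 3·1 + 2·-2 + 4·1 + 3·3.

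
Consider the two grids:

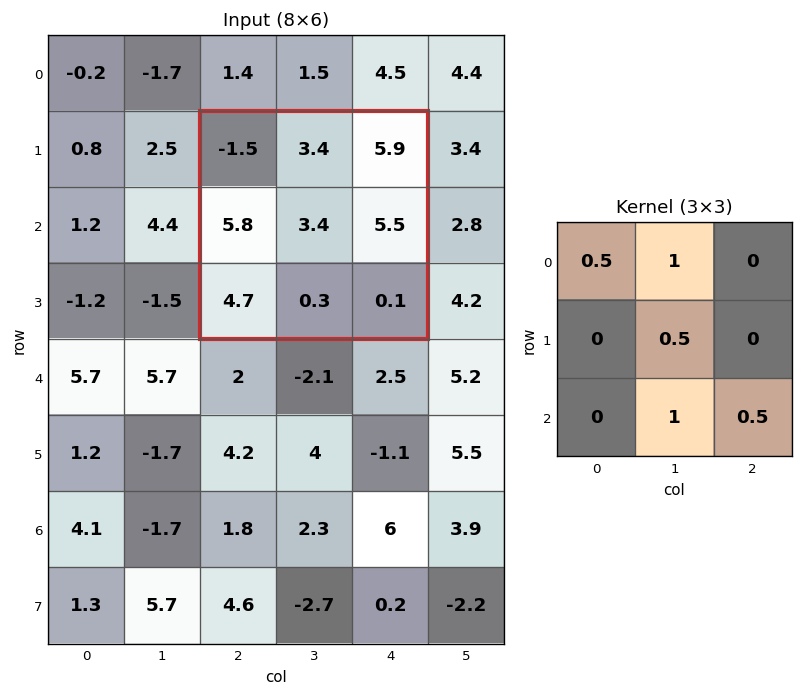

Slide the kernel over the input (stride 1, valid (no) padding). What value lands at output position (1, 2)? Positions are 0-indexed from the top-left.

4.7

The receptive field on the input at this output position is [-1.5 3.4 5.9 / 5.8 3.4 5.5 / 4.7 0.3 0.1]. Elementwise product with the kernel and sum: -1.5·0.5 + 3.4·1 + 3.4·0.5 + 0.3·1 + 0.1·0.5.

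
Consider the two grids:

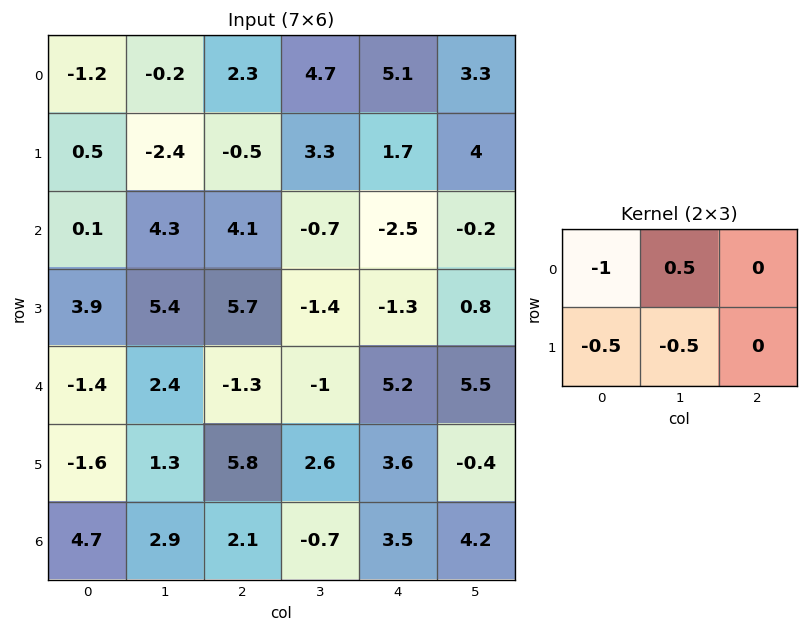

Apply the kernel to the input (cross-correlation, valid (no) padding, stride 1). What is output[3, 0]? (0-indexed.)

-1.7

The receptive field on the input at this output position is [3.9 5.4 5.7 / -1.4 2.4 -1.3]. Elementwise product with the kernel and sum: 3.9·-1 + 5.4·0.5 + -1.4·-0.5 + 2.4·-0.5.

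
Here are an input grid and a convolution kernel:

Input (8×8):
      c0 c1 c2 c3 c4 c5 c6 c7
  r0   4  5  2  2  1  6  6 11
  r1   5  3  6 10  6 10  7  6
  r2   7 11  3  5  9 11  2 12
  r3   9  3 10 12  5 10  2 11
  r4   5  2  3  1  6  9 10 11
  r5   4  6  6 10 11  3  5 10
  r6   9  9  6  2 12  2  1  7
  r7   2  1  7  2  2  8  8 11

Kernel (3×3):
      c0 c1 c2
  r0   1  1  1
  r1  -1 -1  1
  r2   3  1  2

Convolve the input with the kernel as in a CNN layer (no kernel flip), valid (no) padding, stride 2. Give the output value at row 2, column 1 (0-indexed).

49

The receptive field on the input at this output position is [3 1 6 / 6 10 11 / 6 2 12]. Elementwise product with the kernel and sum: 3·1 + 1·1 + 6·1 + 6·-1 + 10·-1 + 11·1 + 6·3 + 2·1 + 12·2.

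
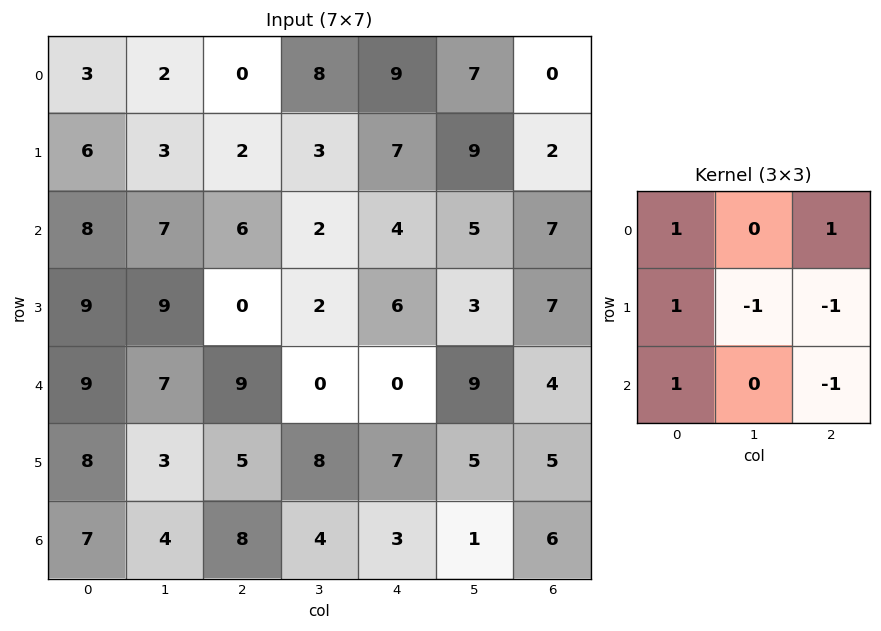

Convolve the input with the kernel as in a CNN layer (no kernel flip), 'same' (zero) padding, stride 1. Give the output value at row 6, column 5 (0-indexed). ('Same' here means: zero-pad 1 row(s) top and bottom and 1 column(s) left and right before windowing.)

The receptive field on the zero-padded input at this output position is [7 5 5 / 3 1 6 / 0 0 0]. Elementwise product with the kernel and sum: 7·1 + 5·1 + 3·1 + 1·-1 + 6·-1 + 0·1 + 0·-1.

8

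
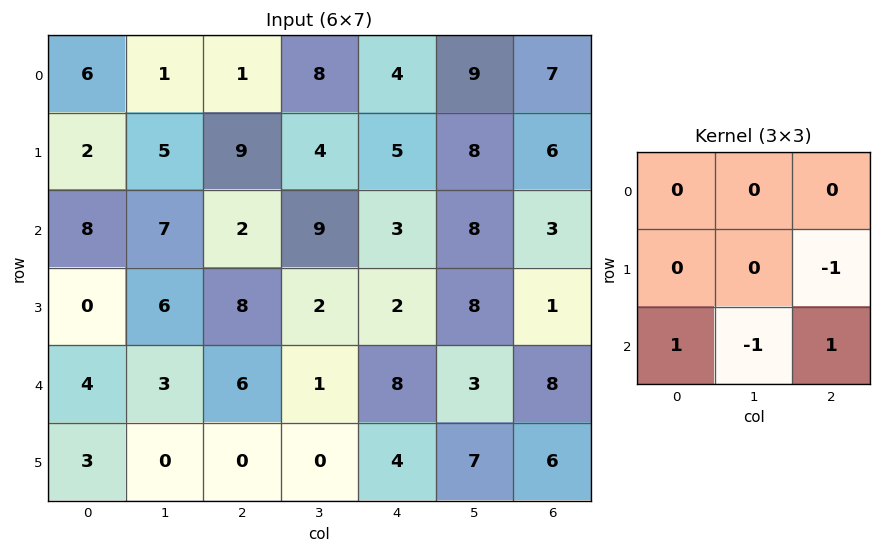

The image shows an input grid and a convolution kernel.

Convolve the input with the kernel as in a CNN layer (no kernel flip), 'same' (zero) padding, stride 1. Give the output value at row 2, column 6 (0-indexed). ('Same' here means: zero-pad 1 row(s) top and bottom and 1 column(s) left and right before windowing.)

7

The receptive field on the zero-padded input at this output position is [8 6 0 / 8 3 0 / 8 1 0]. Elementwise product with the kernel and sum: 0·-1 + 8·1 + 1·-1 + 0·1.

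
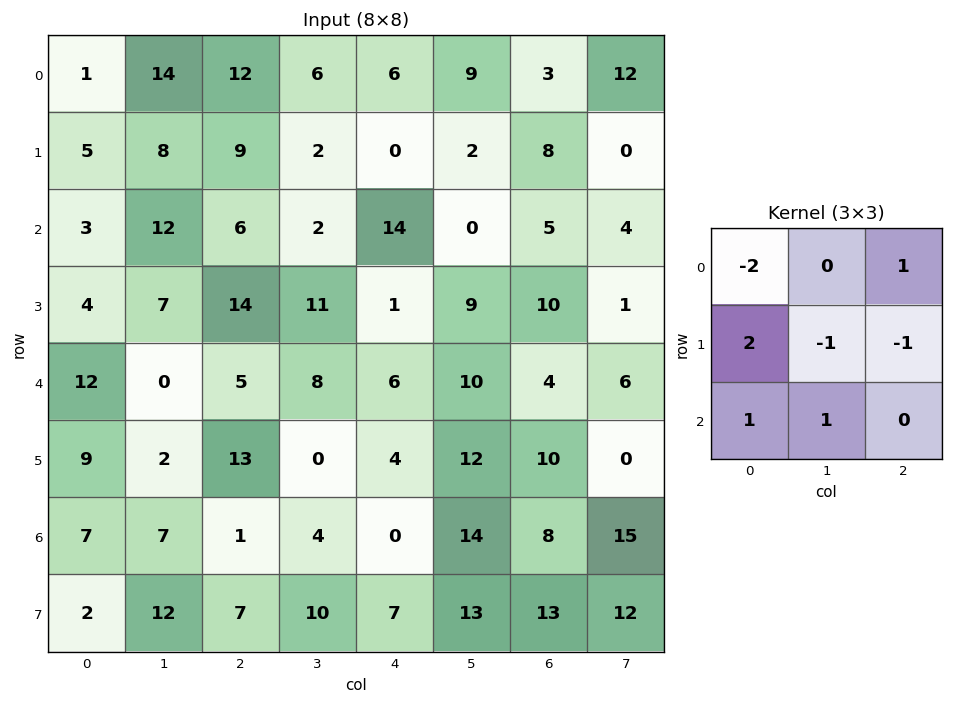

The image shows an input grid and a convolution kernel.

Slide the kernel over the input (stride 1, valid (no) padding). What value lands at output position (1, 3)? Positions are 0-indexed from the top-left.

0

The receptive field on the input at this output position is [2 0 2 / 2 14 0 / 11 1 9]. Elementwise product with the kernel and sum: 2·-2 + 2·1 + 2·2 + 14·-1 + 0·-1 + 11·1 + 1·1.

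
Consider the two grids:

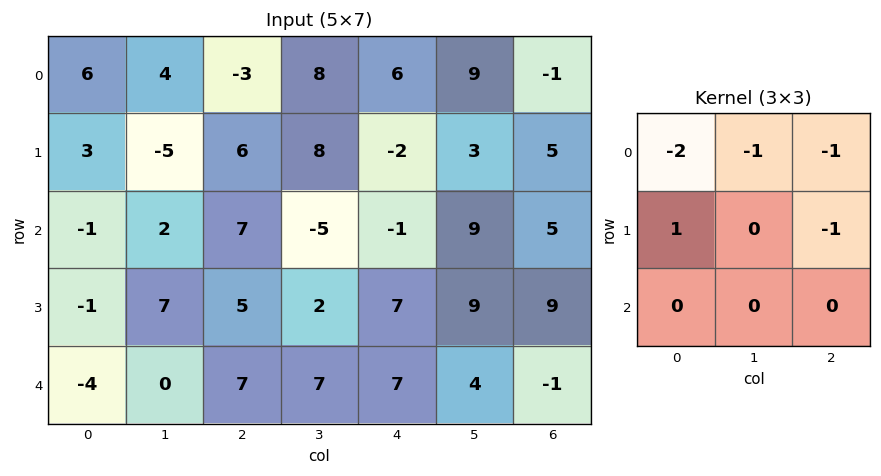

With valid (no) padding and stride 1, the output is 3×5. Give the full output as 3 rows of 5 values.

-16 -26 0 -26 -27
-15 3 -10 -31 -10
-13 -1 -10 -5 -14

Output[0,0]: The receptive field on the input at this output position is [6 4 -3 / 3 -5 6 / -1 2 7]. Elementwise product with the kernel and sum: 6·-2 + 4·-1 + -3·-1 + 3·1 + 6·-1.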